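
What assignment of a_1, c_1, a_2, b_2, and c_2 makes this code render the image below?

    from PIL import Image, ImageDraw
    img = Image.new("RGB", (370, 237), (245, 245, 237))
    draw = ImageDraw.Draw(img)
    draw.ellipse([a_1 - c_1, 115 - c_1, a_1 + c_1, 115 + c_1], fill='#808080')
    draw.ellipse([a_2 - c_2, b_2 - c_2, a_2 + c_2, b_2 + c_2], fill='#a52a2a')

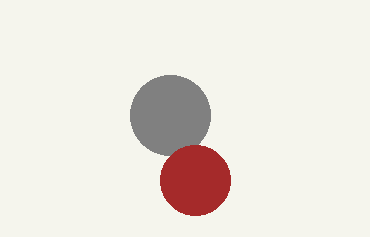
a_1 = 170, c_1 = 40, a_2 = 195, b_2 = 180, c_2 = 35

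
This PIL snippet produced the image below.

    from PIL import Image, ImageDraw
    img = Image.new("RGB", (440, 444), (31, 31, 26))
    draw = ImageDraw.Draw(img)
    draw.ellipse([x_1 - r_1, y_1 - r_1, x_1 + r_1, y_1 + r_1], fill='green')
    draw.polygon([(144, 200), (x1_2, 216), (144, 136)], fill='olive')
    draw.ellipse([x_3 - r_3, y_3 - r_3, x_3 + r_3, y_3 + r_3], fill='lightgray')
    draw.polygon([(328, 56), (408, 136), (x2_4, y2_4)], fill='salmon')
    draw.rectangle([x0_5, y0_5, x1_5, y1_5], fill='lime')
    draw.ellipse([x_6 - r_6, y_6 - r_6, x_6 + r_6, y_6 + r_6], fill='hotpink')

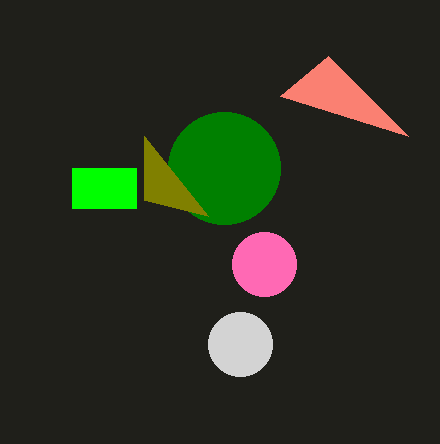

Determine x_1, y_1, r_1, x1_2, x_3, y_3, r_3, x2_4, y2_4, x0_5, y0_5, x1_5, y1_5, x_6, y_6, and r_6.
x_1 = 224
y_1 = 168
r_1 = 56
x1_2 = 208
x_3 = 240
y_3 = 344
r_3 = 32
x2_4 = 280
y2_4 = 96
x0_5 = 72
y0_5 = 168
x1_5 = 136
y1_5 = 208
x_6 = 264
y_6 = 264
r_6 = 32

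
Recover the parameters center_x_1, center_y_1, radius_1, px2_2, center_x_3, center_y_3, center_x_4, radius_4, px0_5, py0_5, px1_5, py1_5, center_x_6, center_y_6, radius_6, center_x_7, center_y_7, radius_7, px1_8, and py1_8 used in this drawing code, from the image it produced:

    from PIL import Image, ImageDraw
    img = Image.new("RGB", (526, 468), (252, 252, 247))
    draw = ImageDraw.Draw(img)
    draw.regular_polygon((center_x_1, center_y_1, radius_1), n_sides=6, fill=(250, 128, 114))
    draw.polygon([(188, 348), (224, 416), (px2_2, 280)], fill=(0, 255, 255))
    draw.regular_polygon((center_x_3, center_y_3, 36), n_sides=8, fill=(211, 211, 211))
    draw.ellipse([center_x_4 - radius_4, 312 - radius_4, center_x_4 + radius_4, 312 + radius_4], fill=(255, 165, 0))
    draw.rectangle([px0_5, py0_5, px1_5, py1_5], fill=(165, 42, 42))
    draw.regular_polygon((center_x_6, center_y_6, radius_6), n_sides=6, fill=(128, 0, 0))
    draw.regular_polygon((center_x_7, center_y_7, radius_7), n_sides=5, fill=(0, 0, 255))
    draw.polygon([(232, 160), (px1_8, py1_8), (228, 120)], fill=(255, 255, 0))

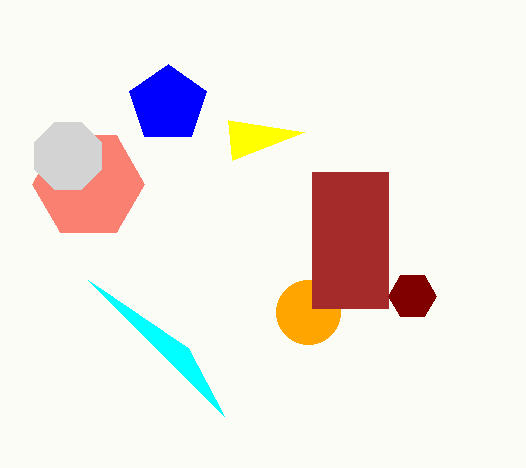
center_x_1 = 88
center_y_1 = 184
radius_1 = 56
px2_2 = 88
center_x_3 = 68
center_y_3 = 156
center_x_4 = 308
radius_4 = 32
px0_5 = 312
py0_5 = 172
px1_5 = 388
py1_5 = 308
center_x_6 = 412
center_y_6 = 296
radius_6 = 24
center_x_7 = 168
center_y_7 = 104
radius_7 = 40
px1_8 = 304
py1_8 = 132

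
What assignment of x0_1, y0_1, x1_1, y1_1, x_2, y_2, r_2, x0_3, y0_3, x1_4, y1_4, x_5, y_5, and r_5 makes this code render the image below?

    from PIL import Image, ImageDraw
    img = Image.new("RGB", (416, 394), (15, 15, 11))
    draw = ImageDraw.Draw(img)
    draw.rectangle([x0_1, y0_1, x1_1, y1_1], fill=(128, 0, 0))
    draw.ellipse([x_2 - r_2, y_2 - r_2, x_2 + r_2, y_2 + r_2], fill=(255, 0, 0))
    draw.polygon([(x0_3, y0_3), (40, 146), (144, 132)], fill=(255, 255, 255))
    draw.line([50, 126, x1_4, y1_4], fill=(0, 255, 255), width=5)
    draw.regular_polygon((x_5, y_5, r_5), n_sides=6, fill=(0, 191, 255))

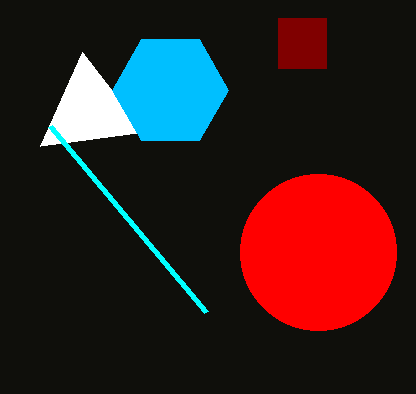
x0_1 = 278
y0_1 = 18
x1_1 = 326
y1_1 = 68
x_2 = 318
y_2 = 252
r_2 = 78
x0_3 = 82
y0_3 = 52
x1_4 = 206
y1_4 = 312
x_5 = 170
y_5 = 90
r_5 = 58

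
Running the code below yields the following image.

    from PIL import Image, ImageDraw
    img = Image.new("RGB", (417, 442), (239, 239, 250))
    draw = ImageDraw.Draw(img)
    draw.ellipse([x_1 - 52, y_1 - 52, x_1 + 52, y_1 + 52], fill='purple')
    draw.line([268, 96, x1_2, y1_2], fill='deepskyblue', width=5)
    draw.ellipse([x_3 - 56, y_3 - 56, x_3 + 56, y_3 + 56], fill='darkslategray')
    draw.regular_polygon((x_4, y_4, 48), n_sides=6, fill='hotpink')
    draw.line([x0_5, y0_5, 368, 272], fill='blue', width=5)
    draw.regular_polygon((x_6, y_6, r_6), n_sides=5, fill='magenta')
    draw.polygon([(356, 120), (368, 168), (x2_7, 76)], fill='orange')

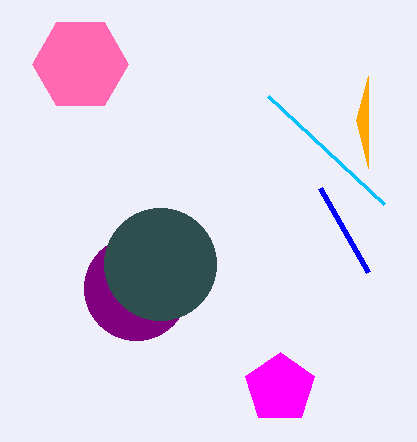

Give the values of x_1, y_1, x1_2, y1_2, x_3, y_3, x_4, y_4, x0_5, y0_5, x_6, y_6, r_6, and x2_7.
x_1 = 136
y_1 = 288
x1_2 = 384
y1_2 = 204
x_3 = 160
y_3 = 264
x_4 = 80
y_4 = 64
x0_5 = 320
y0_5 = 188
x_6 = 280
y_6 = 388
r_6 = 36
x2_7 = 368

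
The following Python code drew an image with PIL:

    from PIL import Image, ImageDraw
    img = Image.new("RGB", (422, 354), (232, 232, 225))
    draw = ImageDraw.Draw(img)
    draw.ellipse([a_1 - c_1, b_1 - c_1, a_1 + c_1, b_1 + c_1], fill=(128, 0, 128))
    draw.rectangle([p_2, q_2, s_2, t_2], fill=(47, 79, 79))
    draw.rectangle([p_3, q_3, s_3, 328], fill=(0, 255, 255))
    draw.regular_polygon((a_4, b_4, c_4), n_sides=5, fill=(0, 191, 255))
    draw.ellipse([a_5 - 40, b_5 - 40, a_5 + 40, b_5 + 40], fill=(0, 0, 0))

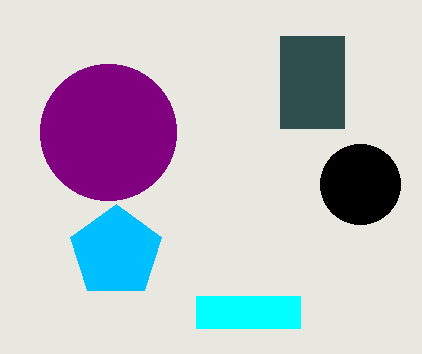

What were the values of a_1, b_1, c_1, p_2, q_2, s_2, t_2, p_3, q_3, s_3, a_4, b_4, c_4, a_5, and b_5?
a_1 = 108, b_1 = 132, c_1 = 68, p_2 = 280, q_2 = 36, s_2 = 344, t_2 = 128, p_3 = 196, q_3 = 296, s_3 = 300, a_4 = 116, b_4 = 252, c_4 = 48, a_5 = 360, b_5 = 184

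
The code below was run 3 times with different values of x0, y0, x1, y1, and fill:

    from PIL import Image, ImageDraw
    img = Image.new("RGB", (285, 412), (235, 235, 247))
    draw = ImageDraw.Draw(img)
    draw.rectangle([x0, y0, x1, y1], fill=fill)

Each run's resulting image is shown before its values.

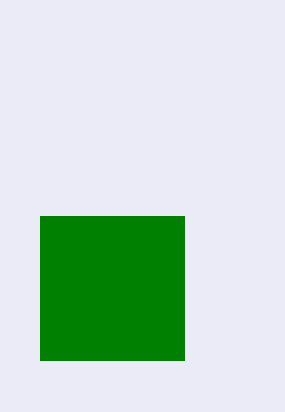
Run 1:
x0 = 40
y0 = 216
x1 = 184
y1 = 360
fill = 'green'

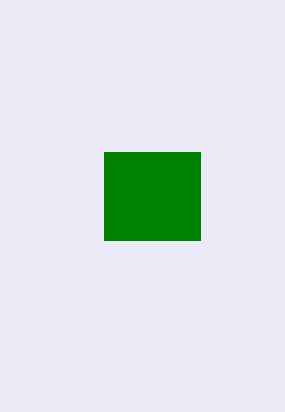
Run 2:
x0 = 104; y0 = 152; x1 = 200; y1 = 240; fill = 'green'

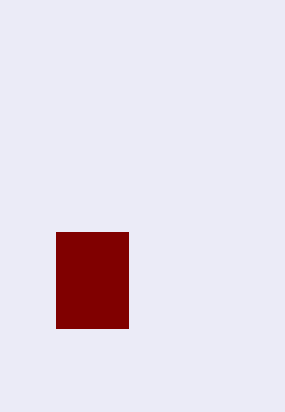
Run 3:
x0 = 56; y0 = 232; x1 = 128; y1 = 328; fill = 'maroon'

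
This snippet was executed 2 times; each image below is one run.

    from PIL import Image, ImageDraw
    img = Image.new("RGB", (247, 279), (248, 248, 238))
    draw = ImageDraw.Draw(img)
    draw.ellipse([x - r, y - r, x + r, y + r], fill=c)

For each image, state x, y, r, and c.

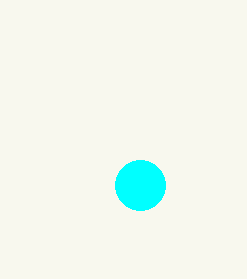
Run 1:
x = 140
y = 185
r = 25
c = 'cyan'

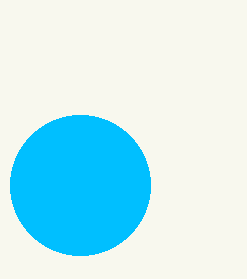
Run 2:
x = 80
y = 185
r = 70
c = 'deepskyblue'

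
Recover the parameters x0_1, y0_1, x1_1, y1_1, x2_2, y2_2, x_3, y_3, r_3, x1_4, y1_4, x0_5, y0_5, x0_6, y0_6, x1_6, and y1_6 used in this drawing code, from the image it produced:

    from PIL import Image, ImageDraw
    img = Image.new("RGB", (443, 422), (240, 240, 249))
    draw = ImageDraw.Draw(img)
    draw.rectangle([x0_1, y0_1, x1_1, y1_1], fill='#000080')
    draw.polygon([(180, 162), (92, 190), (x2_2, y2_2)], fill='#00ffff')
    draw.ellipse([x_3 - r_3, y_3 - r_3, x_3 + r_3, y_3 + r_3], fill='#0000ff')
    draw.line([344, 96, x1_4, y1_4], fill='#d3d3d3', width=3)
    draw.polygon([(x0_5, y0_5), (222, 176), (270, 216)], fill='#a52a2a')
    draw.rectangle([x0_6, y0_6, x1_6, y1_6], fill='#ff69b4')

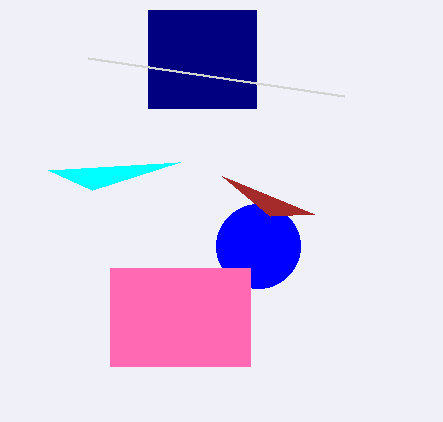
x0_1 = 148
y0_1 = 10
x1_1 = 256
y1_1 = 108
x2_2 = 48
y2_2 = 170
x_3 = 258
y_3 = 246
r_3 = 42
x1_4 = 88
y1_4 = 58
x0_5 = 314
y0_5 = 214
x0_6 = 110
y0_6 = 268
x1_6 = 250
y1_6 = 366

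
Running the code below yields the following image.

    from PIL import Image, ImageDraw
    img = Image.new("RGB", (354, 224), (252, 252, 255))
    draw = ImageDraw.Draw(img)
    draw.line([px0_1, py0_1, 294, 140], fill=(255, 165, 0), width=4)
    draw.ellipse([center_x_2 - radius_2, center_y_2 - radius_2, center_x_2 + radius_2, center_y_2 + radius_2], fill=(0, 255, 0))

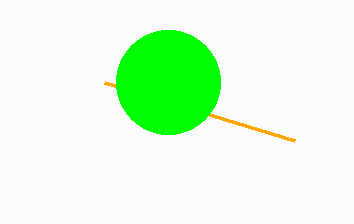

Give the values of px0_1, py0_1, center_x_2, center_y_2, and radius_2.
px0_1 = 104; py0_1 = 82; center_x_2 = 168; center_y_2 = 82; radius_2 = 52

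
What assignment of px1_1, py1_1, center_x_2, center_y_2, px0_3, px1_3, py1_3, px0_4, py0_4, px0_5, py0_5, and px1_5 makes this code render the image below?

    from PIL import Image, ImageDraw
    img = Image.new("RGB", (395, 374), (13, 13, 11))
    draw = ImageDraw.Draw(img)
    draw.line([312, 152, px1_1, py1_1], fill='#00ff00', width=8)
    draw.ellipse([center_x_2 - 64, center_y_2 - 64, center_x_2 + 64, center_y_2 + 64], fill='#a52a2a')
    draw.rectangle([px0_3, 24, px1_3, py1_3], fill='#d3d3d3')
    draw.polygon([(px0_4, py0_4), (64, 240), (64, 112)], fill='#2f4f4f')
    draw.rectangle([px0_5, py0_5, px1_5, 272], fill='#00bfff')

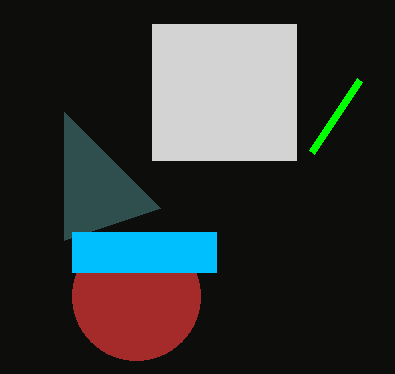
px1_1 = 360; py1_1 = 80; center_x_2 = 136; center_y_2 = 296; px0_3 = 152; px1_3 = 296; py1_3 = 160; px0_4 = 160; py0_4 = 208; px0_5 = 72; py0_5 = 232; px1_5 = 216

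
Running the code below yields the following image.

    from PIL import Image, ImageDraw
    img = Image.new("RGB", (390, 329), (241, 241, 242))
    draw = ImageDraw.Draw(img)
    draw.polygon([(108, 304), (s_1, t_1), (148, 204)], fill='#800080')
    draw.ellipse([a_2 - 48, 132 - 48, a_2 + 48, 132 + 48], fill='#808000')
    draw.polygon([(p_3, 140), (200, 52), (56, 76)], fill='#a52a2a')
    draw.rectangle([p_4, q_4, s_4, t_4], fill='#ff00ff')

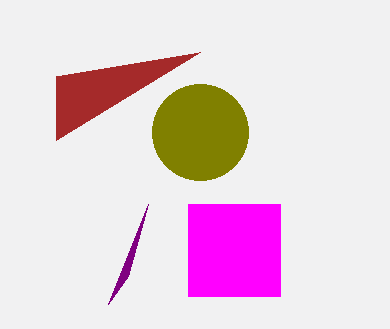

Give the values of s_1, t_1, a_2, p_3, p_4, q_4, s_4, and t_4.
s_1 = 128, t_1 = 276, a_2 = 200, p_3 = 56, p_4 = 188, q_4 = 204, s_4 = 280, t_4 = 296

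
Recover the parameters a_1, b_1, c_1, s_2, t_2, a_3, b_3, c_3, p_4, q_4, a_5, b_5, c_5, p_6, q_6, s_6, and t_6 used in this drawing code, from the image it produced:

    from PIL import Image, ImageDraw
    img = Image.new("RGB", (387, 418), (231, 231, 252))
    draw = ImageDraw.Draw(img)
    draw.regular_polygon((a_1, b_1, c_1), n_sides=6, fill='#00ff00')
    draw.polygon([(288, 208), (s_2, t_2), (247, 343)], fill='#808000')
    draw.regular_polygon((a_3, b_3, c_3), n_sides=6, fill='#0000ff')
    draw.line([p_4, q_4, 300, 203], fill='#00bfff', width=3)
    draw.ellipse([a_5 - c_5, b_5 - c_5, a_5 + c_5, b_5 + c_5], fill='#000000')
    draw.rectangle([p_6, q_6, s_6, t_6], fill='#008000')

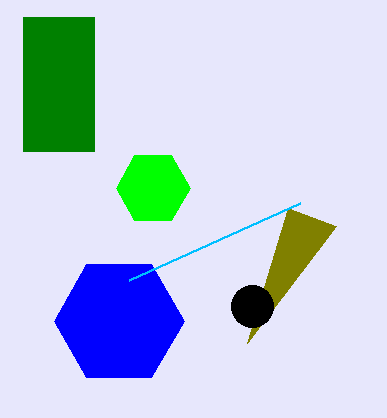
a_1 = 153; b_1 = 188; c_1 = 37; s_2 = 336; t_2 = 226; a_3 = 119; b_3 = 321; c_3 = 65; p_4 = 129; q_4 = 280; a_5 = 252; b_5 = 306; c_5 = 21; p_6 = 23; q_6 = 17; s_6 = 94; t_6 = 151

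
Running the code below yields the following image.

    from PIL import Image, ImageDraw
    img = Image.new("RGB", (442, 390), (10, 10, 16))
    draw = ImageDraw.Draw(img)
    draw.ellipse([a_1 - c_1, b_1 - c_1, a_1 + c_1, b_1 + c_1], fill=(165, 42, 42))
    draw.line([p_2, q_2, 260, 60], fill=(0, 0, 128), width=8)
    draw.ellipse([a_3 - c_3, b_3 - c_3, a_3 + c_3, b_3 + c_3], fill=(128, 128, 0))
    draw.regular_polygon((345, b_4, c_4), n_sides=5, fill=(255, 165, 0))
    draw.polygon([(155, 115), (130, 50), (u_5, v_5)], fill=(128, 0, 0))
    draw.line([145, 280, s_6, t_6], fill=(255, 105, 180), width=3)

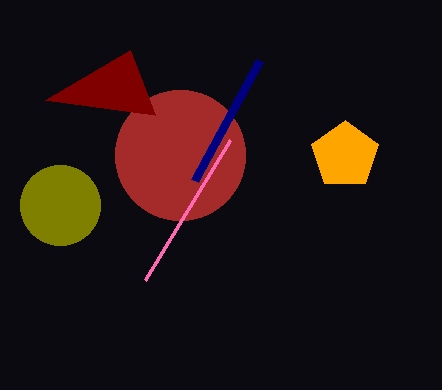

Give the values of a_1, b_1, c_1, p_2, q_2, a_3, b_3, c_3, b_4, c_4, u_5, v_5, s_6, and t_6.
a_1 = 180
b_1 = 155
c_1 = 65
p_2 = 195
q_2 = 180
a_3 = 60
b_3 = 205
c_3 = 40
b_4 = 155
c_4 = 35
u_5 = 45
v_5 = 100
s_6 = 230
t_6 = 140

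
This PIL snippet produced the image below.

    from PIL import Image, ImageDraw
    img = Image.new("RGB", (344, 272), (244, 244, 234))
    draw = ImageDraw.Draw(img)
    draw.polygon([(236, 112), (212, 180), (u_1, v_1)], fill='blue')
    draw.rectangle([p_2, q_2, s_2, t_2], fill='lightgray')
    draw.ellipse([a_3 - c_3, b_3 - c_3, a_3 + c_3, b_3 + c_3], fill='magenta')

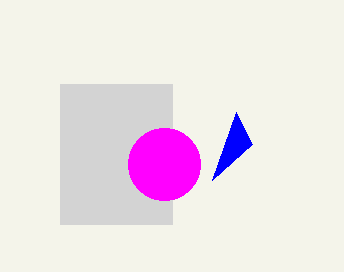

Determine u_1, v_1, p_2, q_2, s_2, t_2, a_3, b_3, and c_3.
u_1 = 252; v_1 = 144; p_2 = 60; q_2 = 84; s_2 = 172; t_2 = 224; a_3 = 164; b_3 = 164; c_3 = 36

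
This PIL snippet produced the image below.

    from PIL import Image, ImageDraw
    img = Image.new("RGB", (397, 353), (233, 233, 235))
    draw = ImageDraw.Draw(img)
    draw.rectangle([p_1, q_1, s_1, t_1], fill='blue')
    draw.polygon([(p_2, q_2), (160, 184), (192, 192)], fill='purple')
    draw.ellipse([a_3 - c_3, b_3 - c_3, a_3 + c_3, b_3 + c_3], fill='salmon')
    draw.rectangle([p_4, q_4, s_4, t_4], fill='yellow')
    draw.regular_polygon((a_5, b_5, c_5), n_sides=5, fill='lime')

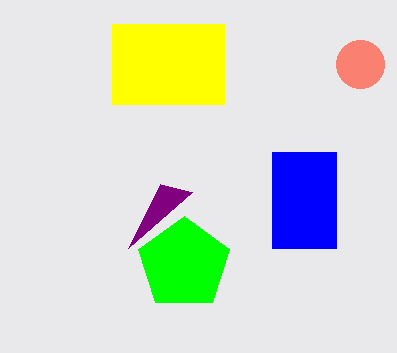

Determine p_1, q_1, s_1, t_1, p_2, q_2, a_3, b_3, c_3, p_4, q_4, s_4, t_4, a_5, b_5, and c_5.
p_1 = 272
q_1 = 152
s_1 = 336
t_1 = 248
p_2 = 128
q_2 = 248
a_3 = 360
b_3 = 64
c_3 = 24
p_4 = 112
q_4 = 24
s_4 = 224
t_4 = 104
a_5 = 184
b_5 = 264
c_5 = 48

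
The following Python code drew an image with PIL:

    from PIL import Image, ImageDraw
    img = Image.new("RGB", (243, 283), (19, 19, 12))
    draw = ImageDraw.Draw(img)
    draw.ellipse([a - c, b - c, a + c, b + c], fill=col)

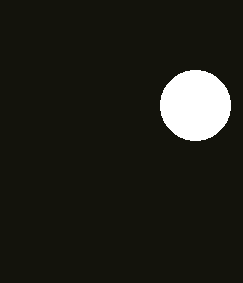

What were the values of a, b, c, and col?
a = 195
b = 105
c = 35
col = 'white'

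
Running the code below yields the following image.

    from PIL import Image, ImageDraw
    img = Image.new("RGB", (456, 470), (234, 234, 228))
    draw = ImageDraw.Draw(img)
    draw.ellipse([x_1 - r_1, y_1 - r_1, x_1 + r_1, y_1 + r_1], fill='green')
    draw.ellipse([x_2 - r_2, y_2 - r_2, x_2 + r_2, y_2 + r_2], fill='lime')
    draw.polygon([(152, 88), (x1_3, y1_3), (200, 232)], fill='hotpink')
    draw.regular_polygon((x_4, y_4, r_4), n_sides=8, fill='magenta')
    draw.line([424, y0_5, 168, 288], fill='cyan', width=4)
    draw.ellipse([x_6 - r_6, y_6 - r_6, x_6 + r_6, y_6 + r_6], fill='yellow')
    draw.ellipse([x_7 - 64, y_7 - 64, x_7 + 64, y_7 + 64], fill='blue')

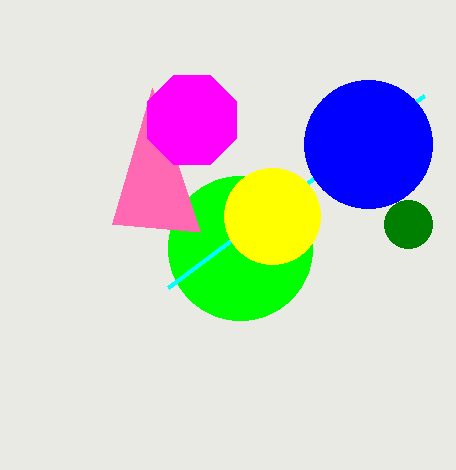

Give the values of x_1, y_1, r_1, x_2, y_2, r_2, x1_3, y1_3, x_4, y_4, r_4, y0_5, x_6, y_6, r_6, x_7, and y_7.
x_1 = 408; y_1 = 224; r_1 = 24; x_2 = 240; y_2 = 248; r_2 = 72; x1_3 = 112; y1_3 = 224; x_4 = 192; y_4 = 120; r_4 = 48; y0_5 = 96; x_6 = 272; y_6 = 216; r_6 = 48; x_7 = 368; y_7 = 144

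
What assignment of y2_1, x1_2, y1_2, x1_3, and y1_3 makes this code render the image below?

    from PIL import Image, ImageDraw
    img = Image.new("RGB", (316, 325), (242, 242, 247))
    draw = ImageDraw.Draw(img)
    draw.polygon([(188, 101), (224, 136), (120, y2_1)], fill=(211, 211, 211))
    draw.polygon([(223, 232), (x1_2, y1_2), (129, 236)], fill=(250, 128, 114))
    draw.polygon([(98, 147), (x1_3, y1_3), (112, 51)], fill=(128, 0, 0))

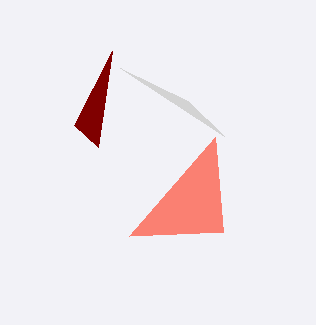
y2_1 = 68; x1_2 = 215; y1_2 = 137; x1_3 = 74; y1_3 = 125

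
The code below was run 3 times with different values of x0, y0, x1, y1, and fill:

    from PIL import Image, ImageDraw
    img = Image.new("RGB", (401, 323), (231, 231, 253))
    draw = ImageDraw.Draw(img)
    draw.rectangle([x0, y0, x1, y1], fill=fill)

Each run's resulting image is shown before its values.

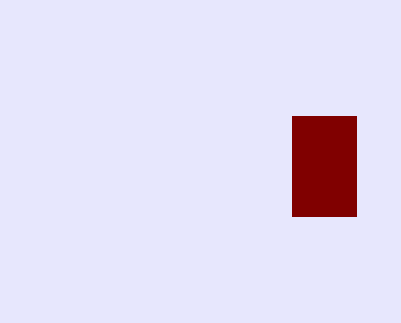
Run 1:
x0 = 292, y0 = 116, x1 = 356, y1 = 216, fill = 'maroon'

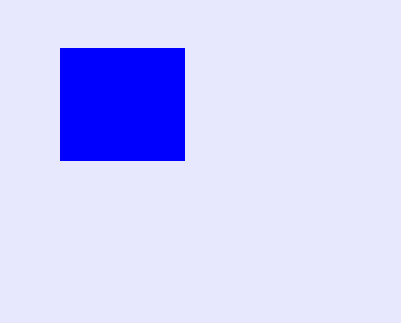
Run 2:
x0 = 60; y0 = 48; x1 = 184; y1 = 160; fill = 'blue'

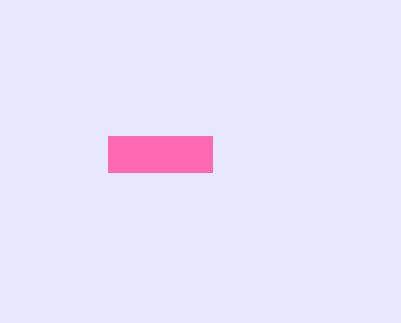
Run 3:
x0 = 108, y0 = 136, x1 = 212, y1 = 172, fill = 'hotpink'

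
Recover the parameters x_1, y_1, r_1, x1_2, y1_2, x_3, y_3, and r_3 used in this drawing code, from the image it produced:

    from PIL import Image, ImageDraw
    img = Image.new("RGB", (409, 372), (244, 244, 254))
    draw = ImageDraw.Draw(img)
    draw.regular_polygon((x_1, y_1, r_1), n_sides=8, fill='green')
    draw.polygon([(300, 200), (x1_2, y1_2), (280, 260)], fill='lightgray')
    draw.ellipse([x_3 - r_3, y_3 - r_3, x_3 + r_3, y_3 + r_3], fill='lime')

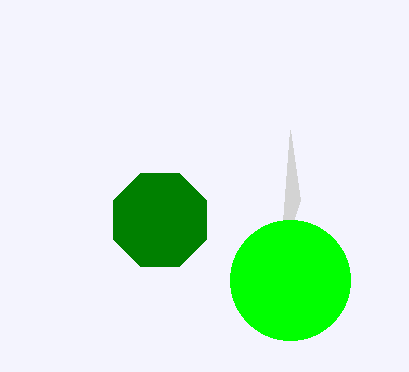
x_1 = 160, y_1 = 220, r_1 = 50, x1_2 = 290, y1_2 = 130, x_3 = 290, y_3 = 280, r_3 = 60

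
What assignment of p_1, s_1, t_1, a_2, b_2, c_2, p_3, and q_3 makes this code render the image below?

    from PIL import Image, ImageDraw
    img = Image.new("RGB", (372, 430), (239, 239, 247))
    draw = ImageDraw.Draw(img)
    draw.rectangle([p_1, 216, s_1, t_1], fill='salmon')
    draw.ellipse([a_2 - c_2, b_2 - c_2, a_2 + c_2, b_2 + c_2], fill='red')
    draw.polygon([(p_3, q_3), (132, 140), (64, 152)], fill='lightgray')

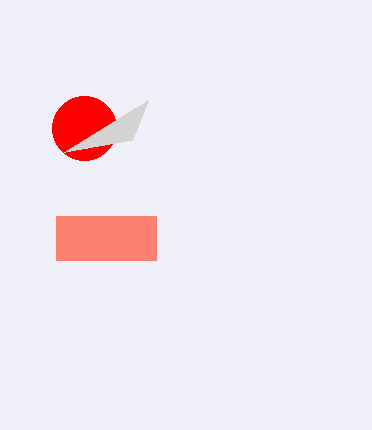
p_1 = 56
s_1 = 156
t_1 = 260
a_2 = 84
b_2 = 128
c_2 = 32
p_3 = 148
q_3 = 100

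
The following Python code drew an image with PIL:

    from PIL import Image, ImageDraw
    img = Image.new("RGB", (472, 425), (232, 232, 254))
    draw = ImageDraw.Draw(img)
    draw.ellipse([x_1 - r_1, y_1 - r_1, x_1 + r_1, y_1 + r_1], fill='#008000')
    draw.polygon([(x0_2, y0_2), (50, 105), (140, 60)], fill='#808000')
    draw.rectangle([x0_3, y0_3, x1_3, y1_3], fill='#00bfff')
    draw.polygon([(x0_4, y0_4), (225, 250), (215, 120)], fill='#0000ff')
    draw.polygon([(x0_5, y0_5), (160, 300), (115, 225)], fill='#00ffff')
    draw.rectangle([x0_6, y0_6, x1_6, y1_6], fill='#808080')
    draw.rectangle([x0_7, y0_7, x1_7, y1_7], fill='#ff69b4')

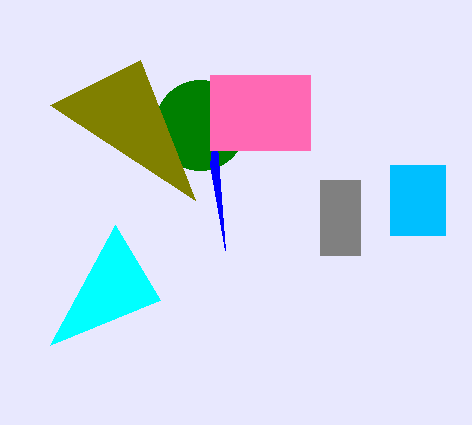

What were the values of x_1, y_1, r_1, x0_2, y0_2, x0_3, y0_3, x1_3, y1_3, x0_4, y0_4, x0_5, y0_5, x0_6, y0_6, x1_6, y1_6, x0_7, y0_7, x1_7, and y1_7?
x_1 = 200, y_1 = 125, r_1 = 45, x0_2 = 195, y0_2 = 200, x0_3 = 390, y0_3 = 165, x1_3 = 445, y1_3 = 235, x0_4 = 210, y0_4 = 165, x0_5 = 50, y0_5 = 345, x0_6 = 320, y0_6 = 180, x1_6 = 360, y1_6 = 255, x0_7 = 210, y0_7 = 75, x1_7 = 310, y1_7 = 150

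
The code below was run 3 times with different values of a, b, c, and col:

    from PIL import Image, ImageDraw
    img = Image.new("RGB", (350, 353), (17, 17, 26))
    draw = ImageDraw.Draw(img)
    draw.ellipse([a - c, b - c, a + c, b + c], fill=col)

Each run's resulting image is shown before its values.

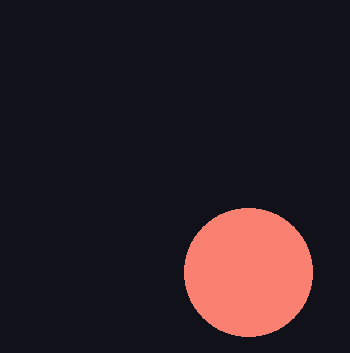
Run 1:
a = 248
b = 272
c = 64
col = 'salmon'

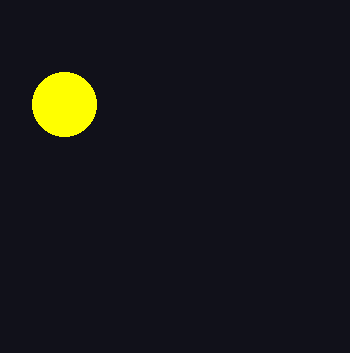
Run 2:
a = 64, b = 104, c = 32, col = 'yellow'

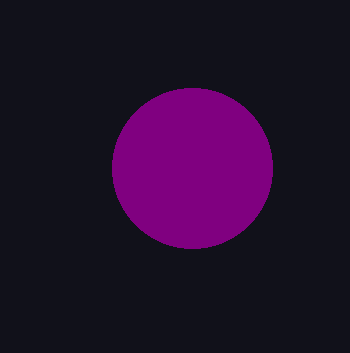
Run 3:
a = 192; b = 168; c = 80; col = 'purple'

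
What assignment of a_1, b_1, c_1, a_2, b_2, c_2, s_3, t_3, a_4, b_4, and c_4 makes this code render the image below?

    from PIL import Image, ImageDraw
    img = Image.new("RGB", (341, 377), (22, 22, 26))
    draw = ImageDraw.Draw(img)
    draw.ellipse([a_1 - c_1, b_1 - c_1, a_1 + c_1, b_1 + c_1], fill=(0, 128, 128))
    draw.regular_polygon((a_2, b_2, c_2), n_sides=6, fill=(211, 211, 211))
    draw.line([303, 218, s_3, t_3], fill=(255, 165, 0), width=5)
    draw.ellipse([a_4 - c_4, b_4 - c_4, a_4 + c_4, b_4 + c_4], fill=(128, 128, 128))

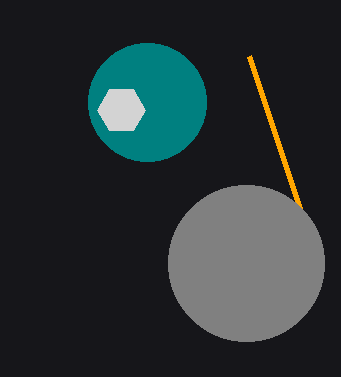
a_1 = 147; b_1 = 102; c_1 = 59; a_2 = 121; b_2 = 110; c_2 = 24; s_3 = 249; t_3 = 56; a_4 = 246; b_4 = 263; c_4 = 78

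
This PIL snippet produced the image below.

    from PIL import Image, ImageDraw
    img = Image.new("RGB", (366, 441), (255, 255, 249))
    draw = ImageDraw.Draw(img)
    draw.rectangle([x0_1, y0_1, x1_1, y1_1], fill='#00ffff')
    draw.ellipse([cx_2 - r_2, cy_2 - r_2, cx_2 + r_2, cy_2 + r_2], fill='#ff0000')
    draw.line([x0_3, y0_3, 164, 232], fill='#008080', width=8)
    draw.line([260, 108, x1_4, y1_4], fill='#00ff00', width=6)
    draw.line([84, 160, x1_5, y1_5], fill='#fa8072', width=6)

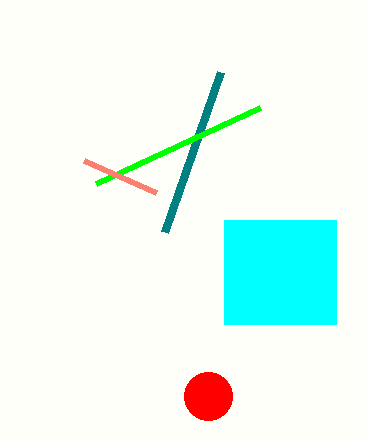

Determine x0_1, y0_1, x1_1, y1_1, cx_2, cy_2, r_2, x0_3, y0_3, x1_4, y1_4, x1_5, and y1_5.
x0_1 = 224
y0_1 = 220
x1_1 = 336
y1_1 = 324
cx_2 = 208
cy_2 = 396
r_2 = 24
x0_3 = 220
y0_3 = 72
x1_4 = 96
y1_4 = 184
x1_5 = 156
y1_5 = 192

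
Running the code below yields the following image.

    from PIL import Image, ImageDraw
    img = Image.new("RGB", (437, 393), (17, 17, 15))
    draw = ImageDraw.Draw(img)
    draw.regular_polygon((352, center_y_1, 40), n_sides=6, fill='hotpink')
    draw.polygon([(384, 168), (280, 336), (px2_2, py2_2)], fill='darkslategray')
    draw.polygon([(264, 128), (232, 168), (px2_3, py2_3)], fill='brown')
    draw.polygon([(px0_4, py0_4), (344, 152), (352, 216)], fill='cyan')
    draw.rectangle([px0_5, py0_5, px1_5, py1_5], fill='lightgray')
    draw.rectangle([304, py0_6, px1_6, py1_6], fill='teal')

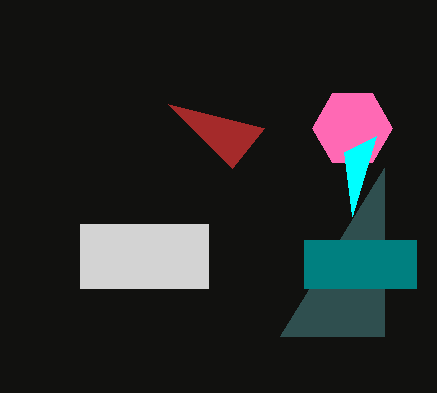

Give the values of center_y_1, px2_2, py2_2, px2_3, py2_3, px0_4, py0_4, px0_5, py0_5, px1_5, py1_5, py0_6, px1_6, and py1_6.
center_y_1 = 128; px2_2 = 384; py2_2 = 336; px2_3 = 168; py2_3 = 104; px0_4 = 376; py0_4 = 136; px0_5 = 80; py0_5 = 224; px1_5 = 208; py1_5 = 288; py0_6 = 240; px1_6 = 416; py1_6 = 288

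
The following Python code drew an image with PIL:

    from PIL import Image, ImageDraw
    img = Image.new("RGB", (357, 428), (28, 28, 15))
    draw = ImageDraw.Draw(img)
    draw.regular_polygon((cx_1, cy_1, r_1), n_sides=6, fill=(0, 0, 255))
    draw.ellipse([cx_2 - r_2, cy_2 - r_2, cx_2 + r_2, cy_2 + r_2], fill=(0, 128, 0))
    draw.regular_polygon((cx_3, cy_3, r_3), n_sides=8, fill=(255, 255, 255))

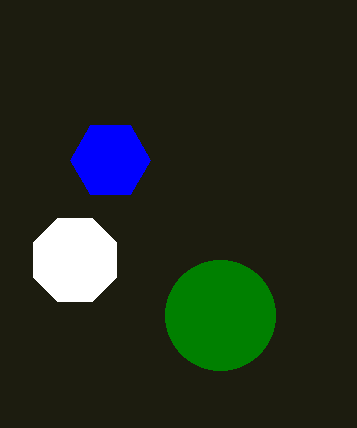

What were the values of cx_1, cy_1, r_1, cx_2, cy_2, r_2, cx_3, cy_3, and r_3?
cx_1 = 110, cy_1 = 160, r_1 = 40, cx_2 = 220, cy_2 = 315, r_2 = 55, cx_3 = 75, cy_3 = 260, r_3 = 45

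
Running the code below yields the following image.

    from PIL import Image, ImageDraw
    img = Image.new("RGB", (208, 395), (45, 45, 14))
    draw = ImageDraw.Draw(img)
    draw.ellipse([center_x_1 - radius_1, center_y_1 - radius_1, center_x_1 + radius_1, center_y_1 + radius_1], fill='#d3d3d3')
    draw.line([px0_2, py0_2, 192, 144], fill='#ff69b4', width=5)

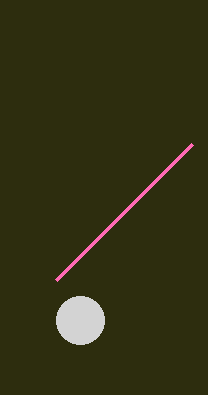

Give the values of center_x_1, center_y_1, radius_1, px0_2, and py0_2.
center_x_1 = 80; center_y_1 = 320; radius_1 = 24; px0_2 = 56; py0_2 = 280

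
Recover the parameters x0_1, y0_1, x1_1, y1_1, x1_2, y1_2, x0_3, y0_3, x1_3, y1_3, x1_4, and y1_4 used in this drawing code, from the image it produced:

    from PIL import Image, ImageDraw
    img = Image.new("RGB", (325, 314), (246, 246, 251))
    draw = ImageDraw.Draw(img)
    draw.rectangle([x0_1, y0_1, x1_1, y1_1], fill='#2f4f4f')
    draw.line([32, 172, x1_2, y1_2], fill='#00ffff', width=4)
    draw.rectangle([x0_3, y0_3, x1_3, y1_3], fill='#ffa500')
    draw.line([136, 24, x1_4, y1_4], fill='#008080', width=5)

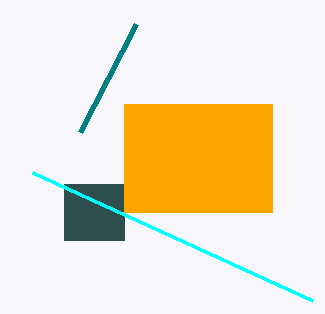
x0_1 = 64
y0_1 = 184
x1_1 = 124
y1_1 = 240
x1_2 = 312
y1_2 = 300
x0_3 = 124
y0_3 = 104
x1_3 = 272
y1_3 = 212
x1_4 = 80
y1_4 = 132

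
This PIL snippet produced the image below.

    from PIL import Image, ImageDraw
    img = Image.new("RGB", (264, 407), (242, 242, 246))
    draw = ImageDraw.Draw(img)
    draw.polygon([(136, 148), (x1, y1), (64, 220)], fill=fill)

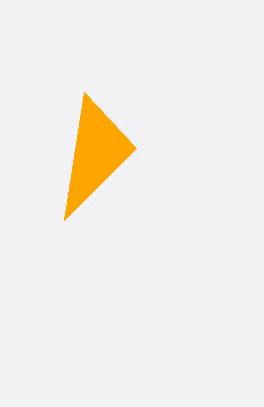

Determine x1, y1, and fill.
x1 = 84
y1 = 92
fill = 'orange'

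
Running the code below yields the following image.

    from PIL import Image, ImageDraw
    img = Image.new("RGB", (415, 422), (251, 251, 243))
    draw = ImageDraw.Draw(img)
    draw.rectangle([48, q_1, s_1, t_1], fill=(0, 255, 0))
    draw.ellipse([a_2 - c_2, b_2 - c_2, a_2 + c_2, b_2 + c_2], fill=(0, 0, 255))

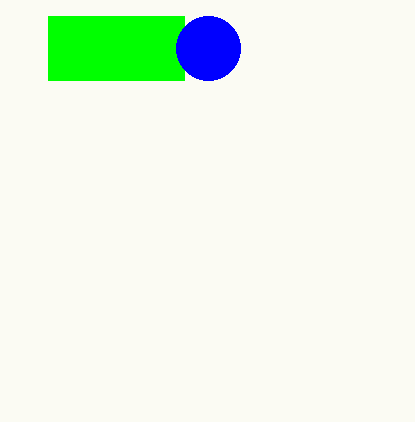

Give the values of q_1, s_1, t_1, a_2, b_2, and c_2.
q_1 = 16; s_1 = 184; t_1 = 80; a_2 = 208; b_2 = 48; c_2 = 32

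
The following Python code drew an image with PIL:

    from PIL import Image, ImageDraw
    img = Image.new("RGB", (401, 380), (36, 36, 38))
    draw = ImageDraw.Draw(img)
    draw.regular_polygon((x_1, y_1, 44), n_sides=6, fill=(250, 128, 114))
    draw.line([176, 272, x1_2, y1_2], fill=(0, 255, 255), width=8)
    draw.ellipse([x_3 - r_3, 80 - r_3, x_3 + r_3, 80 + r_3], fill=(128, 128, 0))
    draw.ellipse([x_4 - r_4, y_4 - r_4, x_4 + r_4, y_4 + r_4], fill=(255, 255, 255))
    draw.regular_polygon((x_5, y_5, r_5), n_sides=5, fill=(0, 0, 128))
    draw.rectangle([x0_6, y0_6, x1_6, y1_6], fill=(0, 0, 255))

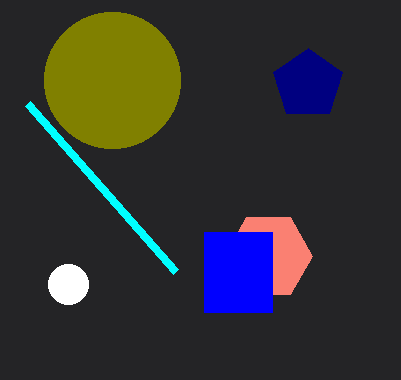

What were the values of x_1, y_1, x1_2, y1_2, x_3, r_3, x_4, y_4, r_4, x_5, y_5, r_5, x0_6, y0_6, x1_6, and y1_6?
x_1 = 268, y_1 = 256, x1_2 = 28, y1_2 = 104, x_3 = 112, r_3 = 68, x_4 = 68, y_4 = 284, r_4 = 20, x_5 = 308, y_5 = 84, r_5 = 36, x0_6 = 204, y0_6 = 232, x1_6 = 272, y1_6 = 312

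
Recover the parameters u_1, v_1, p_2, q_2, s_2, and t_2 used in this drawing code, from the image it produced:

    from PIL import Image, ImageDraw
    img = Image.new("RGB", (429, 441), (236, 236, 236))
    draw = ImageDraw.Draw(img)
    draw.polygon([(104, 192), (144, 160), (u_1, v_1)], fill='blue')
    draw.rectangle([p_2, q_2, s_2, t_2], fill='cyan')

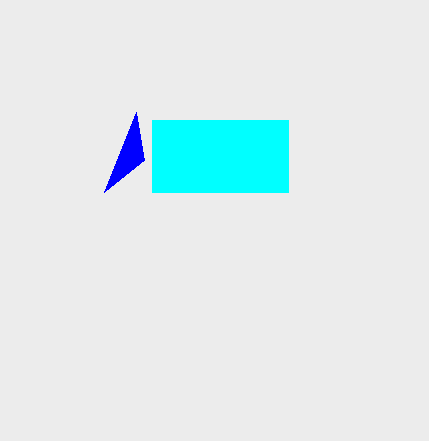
u_1 = 136; v_1 = 112; p_2 = 152; q_2 = 120; s_2 = 288; t_2 = 192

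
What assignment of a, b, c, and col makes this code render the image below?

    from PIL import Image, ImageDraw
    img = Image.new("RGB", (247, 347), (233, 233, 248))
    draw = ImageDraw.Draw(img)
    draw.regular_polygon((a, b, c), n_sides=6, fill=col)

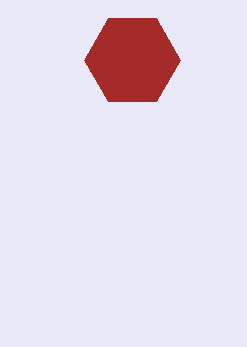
a = 132, b = 60, c = 48, col = 'brown'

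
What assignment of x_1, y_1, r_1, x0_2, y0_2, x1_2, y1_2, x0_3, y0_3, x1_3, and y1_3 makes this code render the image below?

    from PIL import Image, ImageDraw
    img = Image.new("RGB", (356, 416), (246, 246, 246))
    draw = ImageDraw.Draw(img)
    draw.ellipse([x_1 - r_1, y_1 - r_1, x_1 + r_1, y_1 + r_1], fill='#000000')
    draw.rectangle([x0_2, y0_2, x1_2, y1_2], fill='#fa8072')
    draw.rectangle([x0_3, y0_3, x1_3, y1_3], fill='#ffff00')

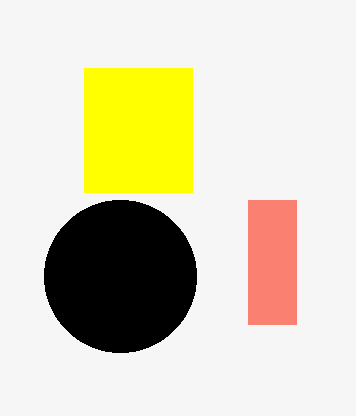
x_1 = 120, y_1 = 276, r_1 = 76, x0_2 = 248, y0_2 = 200, x1_2 = 296, y1_2 = 324, x0_3 = 84, y0_3 = 68, x1_3 = 192, y1_3 = 192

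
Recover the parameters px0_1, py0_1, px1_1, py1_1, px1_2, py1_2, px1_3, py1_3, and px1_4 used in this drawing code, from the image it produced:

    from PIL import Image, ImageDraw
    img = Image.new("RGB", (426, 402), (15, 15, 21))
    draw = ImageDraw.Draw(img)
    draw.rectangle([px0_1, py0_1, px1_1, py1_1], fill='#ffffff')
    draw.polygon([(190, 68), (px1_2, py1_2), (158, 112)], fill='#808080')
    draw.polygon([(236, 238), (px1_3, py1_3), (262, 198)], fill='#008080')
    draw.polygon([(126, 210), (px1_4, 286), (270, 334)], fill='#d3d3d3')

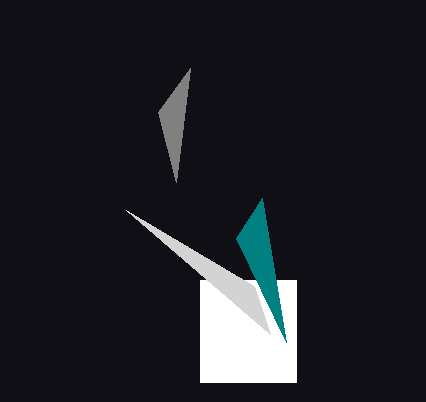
px0_1 = 200
py0_1 = 280
px1_1 = 296
py1_1 = 382
px1_2 = 176
py1_2 = 182
px1_3 = 286
py1_3 = 342
px1_4 = 254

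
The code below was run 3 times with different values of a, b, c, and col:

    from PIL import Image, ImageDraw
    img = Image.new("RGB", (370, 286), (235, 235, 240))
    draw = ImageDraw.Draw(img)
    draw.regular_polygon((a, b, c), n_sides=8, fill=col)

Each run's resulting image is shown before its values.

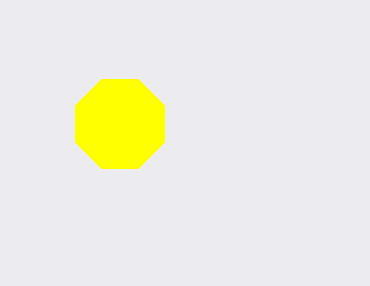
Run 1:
a = 120; b = 124; c = 48; col = 'yellow'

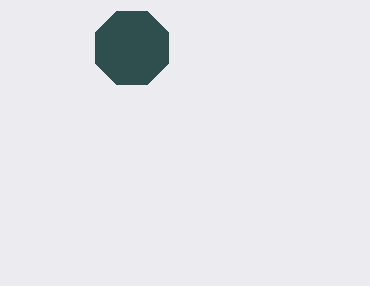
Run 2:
a = 132
b = 48
c = 40
col = 'darkslategray'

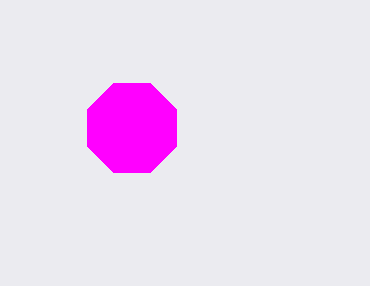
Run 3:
a = 132; b = 128; c = 48; col = 'magenta'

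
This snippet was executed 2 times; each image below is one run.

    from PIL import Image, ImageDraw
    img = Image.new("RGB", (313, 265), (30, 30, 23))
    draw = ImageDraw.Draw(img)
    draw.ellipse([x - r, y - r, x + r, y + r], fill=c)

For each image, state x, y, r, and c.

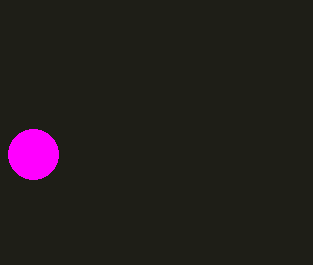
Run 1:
x = 33
y = 154
r = 25
c = 'magenta'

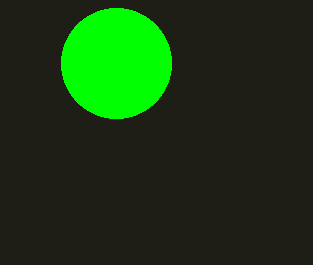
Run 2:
x = 116
y = 63
r = 55
c = 'lime'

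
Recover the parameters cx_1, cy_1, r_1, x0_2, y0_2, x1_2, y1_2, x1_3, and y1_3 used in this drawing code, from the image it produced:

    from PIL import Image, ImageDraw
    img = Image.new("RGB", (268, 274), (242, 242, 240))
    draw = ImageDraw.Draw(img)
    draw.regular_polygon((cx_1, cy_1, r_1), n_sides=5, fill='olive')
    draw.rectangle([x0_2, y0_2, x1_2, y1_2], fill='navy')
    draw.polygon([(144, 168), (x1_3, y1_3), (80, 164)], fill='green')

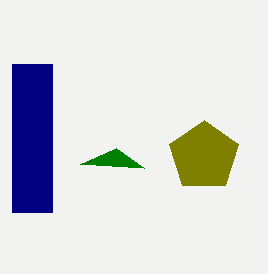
cx_1 = 204; cy_1 = 156; r_1 = 36; x0_2 = 12; y0_2 = 64; x1_2 = 52; y1_2 = 212; x1_3 = 116; y1_3 = 148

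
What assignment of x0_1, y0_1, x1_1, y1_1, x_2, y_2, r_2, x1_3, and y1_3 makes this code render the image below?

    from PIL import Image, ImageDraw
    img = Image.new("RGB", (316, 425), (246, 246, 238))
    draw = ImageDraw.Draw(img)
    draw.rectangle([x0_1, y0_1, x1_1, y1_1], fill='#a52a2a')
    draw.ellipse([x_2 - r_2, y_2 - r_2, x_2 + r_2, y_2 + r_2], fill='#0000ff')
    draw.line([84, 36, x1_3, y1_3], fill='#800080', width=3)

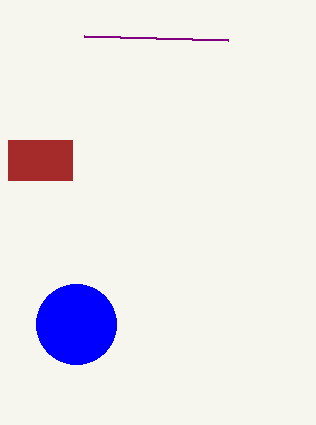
x0_1 = 8
y0_1 = 140
x1_1 = 72
y1_1 = 180
x_2 = 76
y_2 = 324
r_2 = 40
x1_3 = 228
y1_3 = 40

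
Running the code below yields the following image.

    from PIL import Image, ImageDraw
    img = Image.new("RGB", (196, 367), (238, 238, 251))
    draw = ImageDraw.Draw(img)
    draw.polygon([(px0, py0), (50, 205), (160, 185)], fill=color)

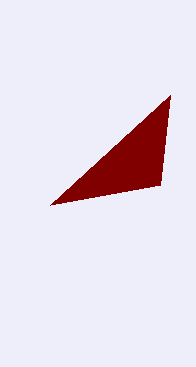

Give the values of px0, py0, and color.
px0 = 170
py0 = 95
color = 'maroon'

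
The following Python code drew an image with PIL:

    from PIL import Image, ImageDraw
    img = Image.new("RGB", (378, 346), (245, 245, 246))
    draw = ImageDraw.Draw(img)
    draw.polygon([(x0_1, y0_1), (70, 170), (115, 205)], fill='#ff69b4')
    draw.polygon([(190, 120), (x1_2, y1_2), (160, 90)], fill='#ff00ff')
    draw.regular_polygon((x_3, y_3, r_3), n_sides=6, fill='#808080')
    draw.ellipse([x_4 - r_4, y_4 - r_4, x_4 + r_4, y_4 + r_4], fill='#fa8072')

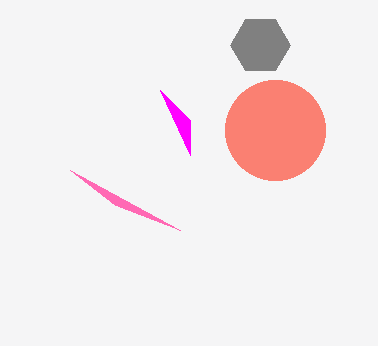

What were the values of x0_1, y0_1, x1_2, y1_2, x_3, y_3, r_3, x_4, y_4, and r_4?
x0_1 = 180
y0_1 = 230
x1_2 = 190
y1_2 = 155
x_3 = 260
y_3 = 45
r_3 = 30
x_4 = 275
y_4 = 130
r_4 = 50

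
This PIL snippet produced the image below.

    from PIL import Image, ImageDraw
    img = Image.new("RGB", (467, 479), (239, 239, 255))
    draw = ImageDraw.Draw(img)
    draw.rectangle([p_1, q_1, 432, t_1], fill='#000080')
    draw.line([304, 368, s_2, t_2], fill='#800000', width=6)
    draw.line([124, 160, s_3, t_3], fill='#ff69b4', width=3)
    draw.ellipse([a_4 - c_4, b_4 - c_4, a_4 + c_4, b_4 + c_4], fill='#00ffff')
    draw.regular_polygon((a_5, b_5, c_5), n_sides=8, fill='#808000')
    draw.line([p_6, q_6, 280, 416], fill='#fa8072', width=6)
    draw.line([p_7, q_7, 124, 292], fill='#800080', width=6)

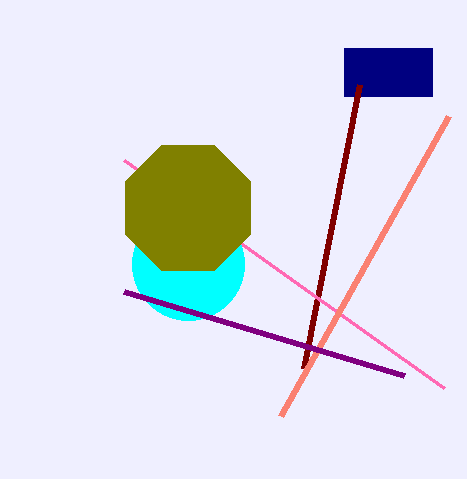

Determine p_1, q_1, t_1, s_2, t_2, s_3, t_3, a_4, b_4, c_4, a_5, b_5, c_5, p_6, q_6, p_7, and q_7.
p_1 = 344, q_1 = 48, t_1 = 96, s_2 = 360, t_2 = 84, s_3 = 444, t_3 = 388, a_4 = 188, b_4 = 264, c_4 = 56, a_5 = 188, b_5 = 208, c_5 = 68, p_6 = 448, q_6 = 116, p_7 = 404, q_7 = 376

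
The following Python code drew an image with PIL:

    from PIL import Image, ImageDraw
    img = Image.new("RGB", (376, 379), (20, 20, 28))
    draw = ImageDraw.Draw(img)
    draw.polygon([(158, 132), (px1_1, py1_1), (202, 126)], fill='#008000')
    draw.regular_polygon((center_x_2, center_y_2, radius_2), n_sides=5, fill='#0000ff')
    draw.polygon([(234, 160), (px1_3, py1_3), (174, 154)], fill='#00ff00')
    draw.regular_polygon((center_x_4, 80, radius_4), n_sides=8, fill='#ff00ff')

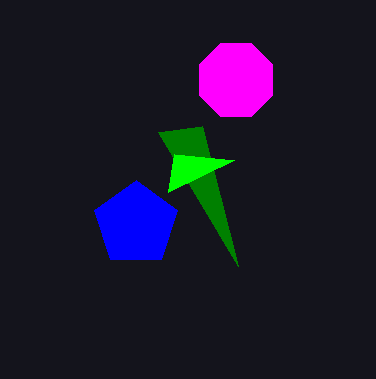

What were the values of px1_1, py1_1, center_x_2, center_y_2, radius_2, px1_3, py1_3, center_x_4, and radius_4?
px1_1 = 238, py1_1 = 266, center_x_2 = 136, center_y_2 = 224, radius_2 = 44, px1_3 = 168, py1_3 = 192, center_x_4 = 236, radius_4 = 40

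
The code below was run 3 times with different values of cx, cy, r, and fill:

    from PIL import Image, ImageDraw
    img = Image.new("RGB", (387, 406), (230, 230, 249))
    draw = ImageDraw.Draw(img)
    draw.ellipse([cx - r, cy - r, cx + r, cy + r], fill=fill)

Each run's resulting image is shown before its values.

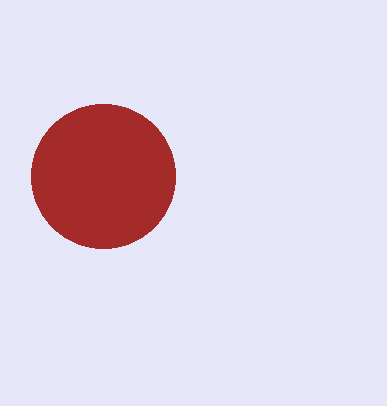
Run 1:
cx = 103, cy = 176, r = 72, fill = 'brown'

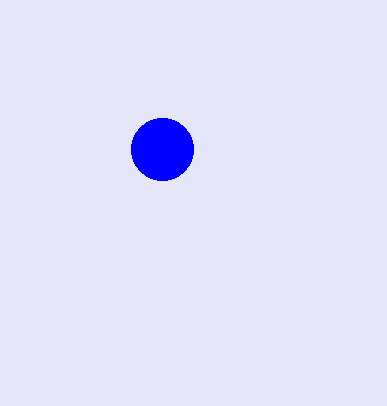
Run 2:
cx = 162
cy = 149
r = 31
fill = 'blue'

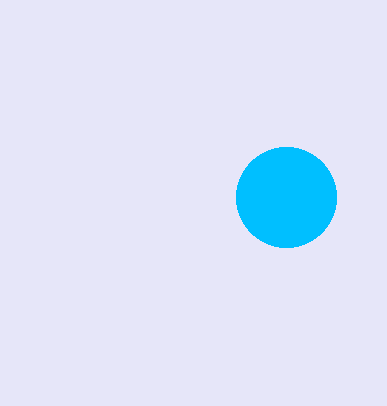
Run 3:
cx = 286; cy = 197; r = 50; fill = 'deepskyblue'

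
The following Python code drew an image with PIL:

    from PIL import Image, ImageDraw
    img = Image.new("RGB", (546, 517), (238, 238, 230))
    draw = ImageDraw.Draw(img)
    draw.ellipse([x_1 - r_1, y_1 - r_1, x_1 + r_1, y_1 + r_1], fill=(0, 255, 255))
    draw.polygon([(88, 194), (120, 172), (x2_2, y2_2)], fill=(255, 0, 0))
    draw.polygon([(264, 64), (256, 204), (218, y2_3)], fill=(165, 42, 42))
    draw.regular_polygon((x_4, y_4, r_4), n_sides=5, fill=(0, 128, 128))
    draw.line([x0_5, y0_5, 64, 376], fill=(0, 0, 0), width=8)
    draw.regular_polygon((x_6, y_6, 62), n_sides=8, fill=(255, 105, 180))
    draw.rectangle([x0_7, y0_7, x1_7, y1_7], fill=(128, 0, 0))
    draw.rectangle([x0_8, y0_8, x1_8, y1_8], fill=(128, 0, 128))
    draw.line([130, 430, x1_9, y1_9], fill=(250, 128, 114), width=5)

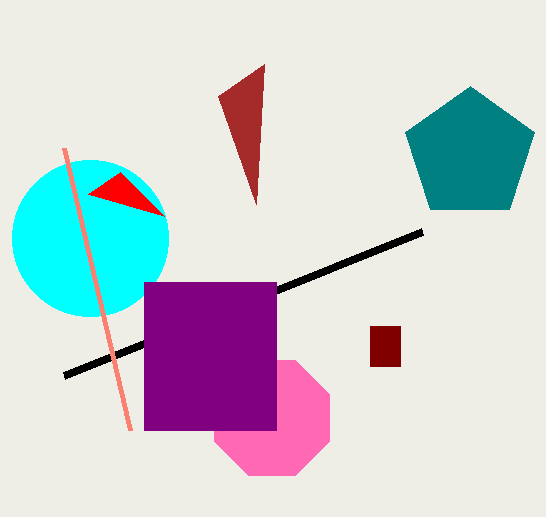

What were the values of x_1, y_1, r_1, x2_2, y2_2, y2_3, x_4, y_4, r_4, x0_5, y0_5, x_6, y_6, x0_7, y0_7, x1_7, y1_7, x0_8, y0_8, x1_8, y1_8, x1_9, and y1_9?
x_1 = 90, y_1 = 238, r_1 = 78, x2_2 = 164, y2_2 = 216, y2_3 = 96, x_4 = 470, y_4 = 154, r_4 = 68, x0_5 = 422, y0_5 = 232, x_6 = 272, y_6 = 418, x0_7 = 370, y0_7 = 326, x1_7 = 400, y1_7 = 366, x0_8 = 144, y0_8 = 282, x1_8 = 276, y1_8 = 430, x1_9 = 64, y1_9 = 148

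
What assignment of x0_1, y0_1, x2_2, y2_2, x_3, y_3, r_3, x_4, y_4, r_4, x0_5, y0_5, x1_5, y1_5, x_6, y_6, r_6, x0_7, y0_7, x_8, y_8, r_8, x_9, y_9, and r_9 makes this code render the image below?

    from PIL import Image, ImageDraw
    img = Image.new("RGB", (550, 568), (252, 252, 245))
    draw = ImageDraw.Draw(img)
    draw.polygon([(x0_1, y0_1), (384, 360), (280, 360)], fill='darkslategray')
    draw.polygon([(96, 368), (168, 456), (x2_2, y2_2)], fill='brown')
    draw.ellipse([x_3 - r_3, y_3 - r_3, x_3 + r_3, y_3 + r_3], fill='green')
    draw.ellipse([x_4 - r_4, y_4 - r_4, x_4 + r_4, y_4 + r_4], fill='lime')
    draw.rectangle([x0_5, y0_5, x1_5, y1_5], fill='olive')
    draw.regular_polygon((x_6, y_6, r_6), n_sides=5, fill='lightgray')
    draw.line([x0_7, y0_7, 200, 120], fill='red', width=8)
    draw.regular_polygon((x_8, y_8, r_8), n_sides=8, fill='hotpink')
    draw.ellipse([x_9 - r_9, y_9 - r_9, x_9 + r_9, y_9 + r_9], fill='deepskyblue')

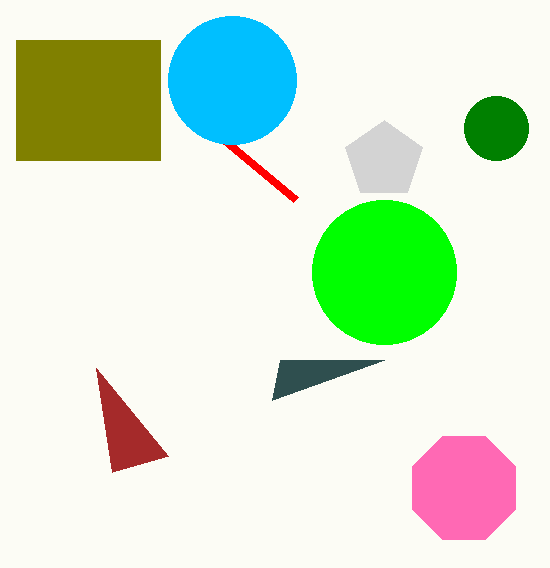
x0_1 = 272
y0_1 = 400
x2_2 = 112
y2_2 = 472
x_3 = 496
y_3 = 128
r_3 = 32
x_4 = 384
y_4 = 272
r_4 = 72
x0_5 = 16
y0_5 = 40
x1_5 = 160
y1_5 = 160
x_6 = 384
y_6 = 160
r_6 = 40
x0_7 = 296
y0_7 = 200
x_8 = 464
y_8 = 488
r_8 = 56
x_9 = 232
y_9 = 80
r_9 = 64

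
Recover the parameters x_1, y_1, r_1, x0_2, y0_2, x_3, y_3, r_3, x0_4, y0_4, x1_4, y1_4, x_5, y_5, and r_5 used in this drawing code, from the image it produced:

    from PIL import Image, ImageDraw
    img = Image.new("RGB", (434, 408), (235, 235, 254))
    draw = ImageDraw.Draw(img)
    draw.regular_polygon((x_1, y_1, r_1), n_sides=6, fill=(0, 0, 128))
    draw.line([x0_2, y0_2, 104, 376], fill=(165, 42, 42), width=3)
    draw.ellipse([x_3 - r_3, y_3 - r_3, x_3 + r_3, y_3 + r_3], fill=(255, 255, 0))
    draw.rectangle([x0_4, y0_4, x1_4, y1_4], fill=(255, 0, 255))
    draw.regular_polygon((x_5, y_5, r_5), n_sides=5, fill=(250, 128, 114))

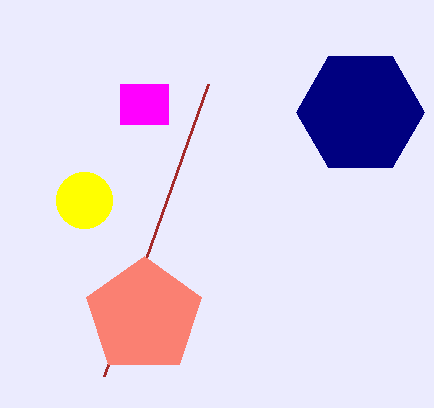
x_1 = 360; y_1 = 112; r_1 = 64; x0_2 = 208; y0_2 = 84; x_3 = 84; y_3 = 200; r_3 = 28; x0_4 = 120; y0_4 = 84; x1_4 = 168; y1_4 = 124; x_5 = 144; y_5 = 316; r_5 = 60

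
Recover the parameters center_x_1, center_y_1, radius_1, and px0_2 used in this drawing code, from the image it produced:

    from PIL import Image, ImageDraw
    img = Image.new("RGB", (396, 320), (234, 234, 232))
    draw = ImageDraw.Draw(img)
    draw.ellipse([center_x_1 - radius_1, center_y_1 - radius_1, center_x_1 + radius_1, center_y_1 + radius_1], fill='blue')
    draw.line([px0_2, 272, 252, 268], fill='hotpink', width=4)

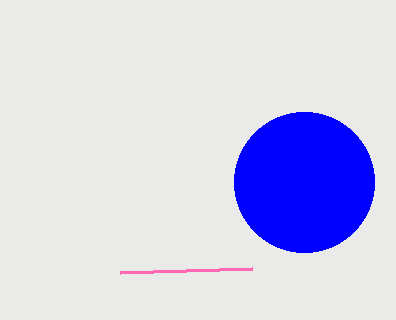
center_x_1 = 304, center_y_1 = 182, radius_1 = 70, px0_2 = 120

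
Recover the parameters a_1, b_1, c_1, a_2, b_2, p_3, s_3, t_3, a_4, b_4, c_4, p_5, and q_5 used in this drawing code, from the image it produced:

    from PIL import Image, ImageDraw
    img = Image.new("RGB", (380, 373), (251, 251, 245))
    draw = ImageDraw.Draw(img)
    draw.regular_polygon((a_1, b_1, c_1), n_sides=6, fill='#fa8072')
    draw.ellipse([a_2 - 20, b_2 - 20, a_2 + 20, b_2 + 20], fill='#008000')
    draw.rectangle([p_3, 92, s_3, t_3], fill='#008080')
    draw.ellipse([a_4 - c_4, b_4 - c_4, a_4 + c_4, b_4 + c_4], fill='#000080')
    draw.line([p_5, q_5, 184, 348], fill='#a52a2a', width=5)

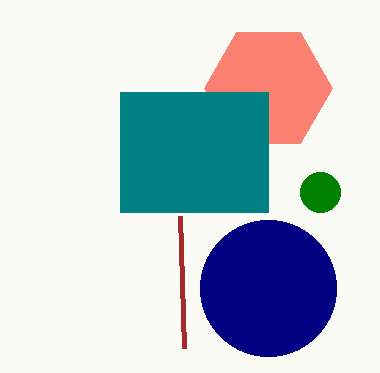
a_1 = 268, b_1 = 88, c_1 = 64, a_2 = 320, b_2 = 192, p_3 = 120, s_3 = 268, t_3 = 212, a_4 = 268, b_4 = 288, c_4 = 68, p_5 = 180, q_5 = 216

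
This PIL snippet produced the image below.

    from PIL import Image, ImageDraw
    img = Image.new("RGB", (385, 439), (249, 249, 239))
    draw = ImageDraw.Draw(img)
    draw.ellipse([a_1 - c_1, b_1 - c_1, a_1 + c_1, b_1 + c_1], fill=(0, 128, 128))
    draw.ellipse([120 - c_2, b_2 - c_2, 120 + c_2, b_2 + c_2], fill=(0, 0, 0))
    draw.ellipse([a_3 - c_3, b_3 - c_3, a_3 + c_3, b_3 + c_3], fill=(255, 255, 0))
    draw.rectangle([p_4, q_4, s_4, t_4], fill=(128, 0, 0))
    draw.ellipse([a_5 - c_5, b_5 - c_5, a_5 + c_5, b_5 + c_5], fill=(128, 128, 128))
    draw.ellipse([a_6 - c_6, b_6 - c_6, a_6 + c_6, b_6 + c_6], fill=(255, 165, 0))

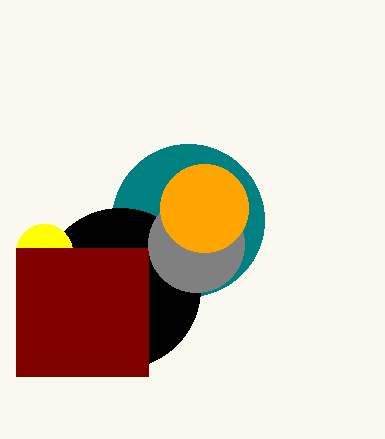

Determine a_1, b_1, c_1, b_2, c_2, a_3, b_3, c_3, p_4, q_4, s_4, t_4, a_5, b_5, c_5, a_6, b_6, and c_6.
a_1 = 188; b_1 = 220; c_1 = 76; b_2 = 288; c_2 = 80; a_3 = 44; b_3 = 252; c_3 = 28; p_4 = 16; q_4 = 248; s_4 = 148; t_4 = 376; a_5 = 196; b_5 = 244; c_5 = 48; a_6 = 204; b_6 = 208; c_6 = 44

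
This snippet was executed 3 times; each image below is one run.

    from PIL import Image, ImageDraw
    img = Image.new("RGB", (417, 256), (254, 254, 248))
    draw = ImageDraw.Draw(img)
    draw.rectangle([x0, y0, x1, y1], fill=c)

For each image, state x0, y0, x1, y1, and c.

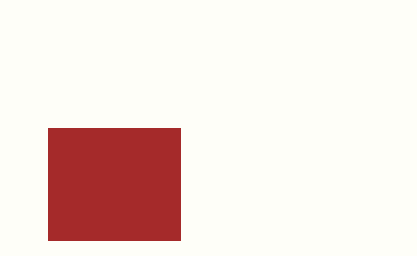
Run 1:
x0 = 48; y0 = 128; x1 = 180; y1 = 240; c = 'brown'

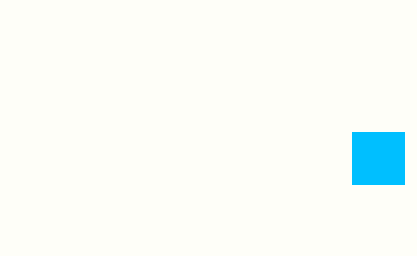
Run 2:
x0 = 352
y0 = 132
x1 = 404
y1 = 184
c = 'deepskyblue'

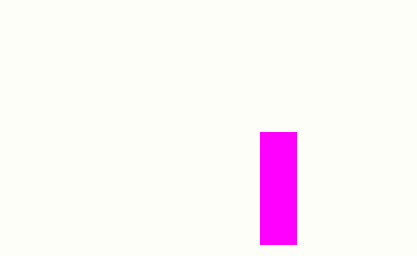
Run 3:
x0 = 260
y0 = 132
x1 = 296
y1 = 244
c = 'magenta'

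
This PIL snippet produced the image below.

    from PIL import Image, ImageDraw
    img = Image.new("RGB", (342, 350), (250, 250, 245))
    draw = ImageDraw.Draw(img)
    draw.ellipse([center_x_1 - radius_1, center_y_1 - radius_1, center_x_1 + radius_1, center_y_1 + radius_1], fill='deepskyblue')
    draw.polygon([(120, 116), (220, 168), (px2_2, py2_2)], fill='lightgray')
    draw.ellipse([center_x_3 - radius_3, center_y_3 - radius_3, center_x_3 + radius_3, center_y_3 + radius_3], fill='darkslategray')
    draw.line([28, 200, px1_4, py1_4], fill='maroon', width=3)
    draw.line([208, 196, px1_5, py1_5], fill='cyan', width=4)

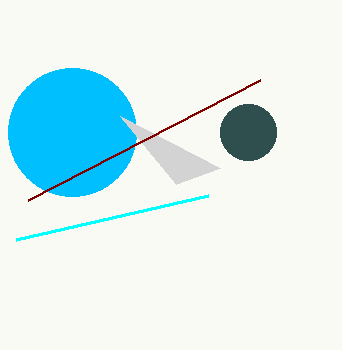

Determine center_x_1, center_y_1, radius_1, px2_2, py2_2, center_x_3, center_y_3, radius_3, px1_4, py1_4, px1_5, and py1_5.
center_x_1 = 72
center_y_1 = 132
radius_1 = 64
px2_2 = 176
py2_2 = 184
center_x_3 = 248
center_y_3 = 132
radius_3 = 28
px1_4 = 260
py1_4 = 80
px1_5 = 16
py1_5 = 240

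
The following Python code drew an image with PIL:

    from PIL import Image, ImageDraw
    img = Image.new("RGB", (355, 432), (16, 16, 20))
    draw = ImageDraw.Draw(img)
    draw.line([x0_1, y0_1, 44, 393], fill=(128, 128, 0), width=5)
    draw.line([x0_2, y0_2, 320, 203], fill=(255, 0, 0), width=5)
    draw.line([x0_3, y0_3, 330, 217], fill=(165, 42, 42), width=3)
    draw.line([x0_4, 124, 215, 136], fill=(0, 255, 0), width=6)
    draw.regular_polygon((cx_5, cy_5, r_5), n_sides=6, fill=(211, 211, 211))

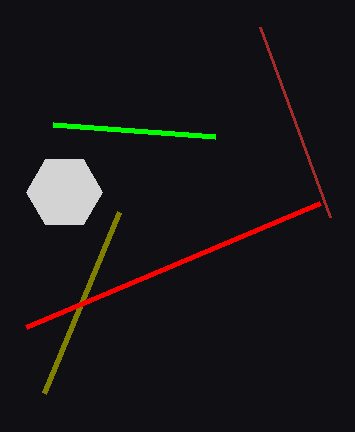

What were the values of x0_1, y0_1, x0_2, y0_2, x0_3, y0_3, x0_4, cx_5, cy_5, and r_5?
x0_1 = 119, y0_1 = 212, x0_2 = 26, y0_2 = 327, x0_3 = 260, y0_3 = 27, x0_4 = 53, cx_5 = 64, cy_5 = 192, r_5 = 38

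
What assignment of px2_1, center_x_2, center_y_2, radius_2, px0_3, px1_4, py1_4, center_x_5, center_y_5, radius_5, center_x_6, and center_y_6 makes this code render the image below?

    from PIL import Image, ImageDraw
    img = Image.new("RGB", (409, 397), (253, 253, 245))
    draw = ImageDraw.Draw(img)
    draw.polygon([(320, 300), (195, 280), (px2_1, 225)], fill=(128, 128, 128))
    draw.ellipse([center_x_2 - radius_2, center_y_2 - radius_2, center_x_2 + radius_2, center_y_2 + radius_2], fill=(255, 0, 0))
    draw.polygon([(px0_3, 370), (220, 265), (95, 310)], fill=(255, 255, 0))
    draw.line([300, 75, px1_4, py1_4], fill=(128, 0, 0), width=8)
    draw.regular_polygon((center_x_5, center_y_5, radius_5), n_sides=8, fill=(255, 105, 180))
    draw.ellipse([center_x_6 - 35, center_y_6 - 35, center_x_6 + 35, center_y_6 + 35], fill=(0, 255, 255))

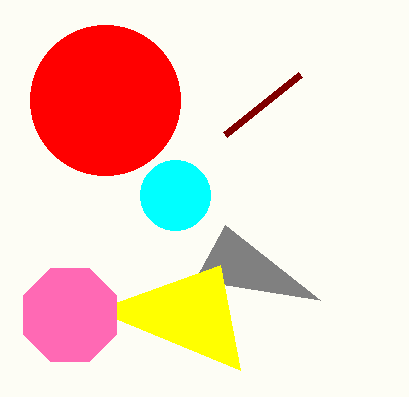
px2_1 = 225
center_x_2 = 105
center_y_2 = 100
radius_2 = 75
px0_3 = 240
px1_4 = 225
py1_4 = 135
center_x_5 = 70
center_y_5 = 315
radius_5 = 50
center_x_6 = 175
center_y_6 = 195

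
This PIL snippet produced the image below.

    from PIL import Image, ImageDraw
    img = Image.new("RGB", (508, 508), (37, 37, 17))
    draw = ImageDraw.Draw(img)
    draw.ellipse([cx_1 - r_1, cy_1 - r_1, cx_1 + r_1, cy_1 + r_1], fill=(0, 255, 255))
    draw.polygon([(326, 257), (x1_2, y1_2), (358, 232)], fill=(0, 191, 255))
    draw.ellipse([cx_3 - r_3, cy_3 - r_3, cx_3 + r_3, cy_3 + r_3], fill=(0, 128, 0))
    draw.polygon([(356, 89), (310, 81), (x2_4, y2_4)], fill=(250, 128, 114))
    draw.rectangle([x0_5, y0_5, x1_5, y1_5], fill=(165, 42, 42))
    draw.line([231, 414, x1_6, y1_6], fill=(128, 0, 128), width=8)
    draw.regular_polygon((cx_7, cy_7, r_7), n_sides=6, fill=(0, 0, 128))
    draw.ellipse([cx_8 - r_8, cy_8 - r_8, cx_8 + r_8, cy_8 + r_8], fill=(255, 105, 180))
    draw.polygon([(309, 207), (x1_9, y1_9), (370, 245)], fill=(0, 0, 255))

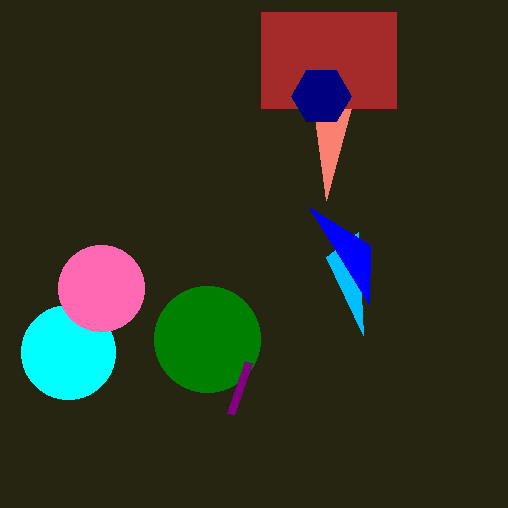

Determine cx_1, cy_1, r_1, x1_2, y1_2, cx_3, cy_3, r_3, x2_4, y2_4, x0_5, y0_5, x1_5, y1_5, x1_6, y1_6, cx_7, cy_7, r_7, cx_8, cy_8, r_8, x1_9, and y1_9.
cx_1 = 68; cy_1 = 352; r_1 = 47; x1_2 = 363; y1_2 = 335; cx_3 = 207; cy_3 = 339; r_3 = 53; x2_4 = 326; y2_4 = 200; x0_5 = 261; y0_5 = 12; x1_5 = 396; y1_5 = 108; x1_6 = 249; y1_6 = 362; cx_7 = 321; cy_7 = 96; r_7 = 30; cx_8 = 101; cy_8 = 288; r_8 = 43; x1_9 = 369; y1_9 = 304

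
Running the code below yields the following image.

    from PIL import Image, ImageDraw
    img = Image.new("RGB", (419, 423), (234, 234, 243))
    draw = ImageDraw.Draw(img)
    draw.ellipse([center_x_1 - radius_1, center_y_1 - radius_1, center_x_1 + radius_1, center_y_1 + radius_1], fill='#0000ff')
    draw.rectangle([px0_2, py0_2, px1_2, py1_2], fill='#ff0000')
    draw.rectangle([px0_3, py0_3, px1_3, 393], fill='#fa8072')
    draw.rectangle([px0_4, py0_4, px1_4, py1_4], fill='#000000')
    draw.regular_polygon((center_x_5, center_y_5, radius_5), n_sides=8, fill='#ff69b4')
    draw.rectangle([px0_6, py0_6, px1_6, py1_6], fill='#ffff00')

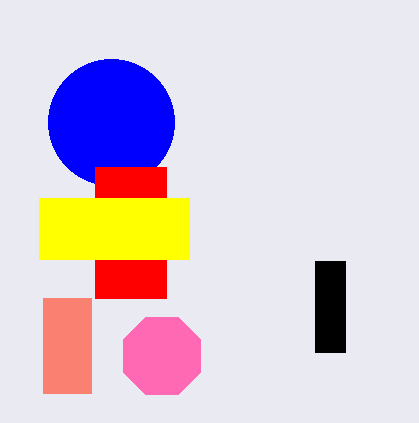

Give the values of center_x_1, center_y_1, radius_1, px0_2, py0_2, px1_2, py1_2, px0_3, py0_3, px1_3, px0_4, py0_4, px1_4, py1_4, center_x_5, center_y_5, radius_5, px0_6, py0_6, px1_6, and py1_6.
center_x_1 = 111, center_y_1 = 122, radius_1 = 63, px0_2 = 95, py0_2 = 167, px1_2 = 166, py1_2 = 298, px0_3 = 43, py0_3 = 298, px1_3 = 91, px0_4 = 315, py0_4 = 261, px1_4 = 345, py1_4 = 352, center_x_5 = 162, center_y_5 = 356, radius_5 = 42, px0_6 = 39, py0_6 = 198, px1_6 = 189, py1_6 = 259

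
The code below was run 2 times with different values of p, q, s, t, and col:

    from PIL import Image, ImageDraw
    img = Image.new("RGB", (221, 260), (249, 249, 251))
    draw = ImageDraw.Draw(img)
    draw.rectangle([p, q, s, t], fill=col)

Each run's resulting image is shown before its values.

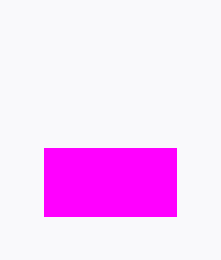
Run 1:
p = 44; q = 148; s = 176; t = 216; col = 'magenta'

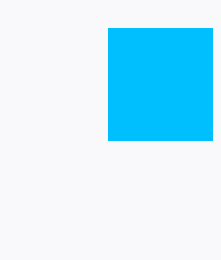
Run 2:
p = 108; q = 28; s = 212; t = 140; col = 'deepskyblue'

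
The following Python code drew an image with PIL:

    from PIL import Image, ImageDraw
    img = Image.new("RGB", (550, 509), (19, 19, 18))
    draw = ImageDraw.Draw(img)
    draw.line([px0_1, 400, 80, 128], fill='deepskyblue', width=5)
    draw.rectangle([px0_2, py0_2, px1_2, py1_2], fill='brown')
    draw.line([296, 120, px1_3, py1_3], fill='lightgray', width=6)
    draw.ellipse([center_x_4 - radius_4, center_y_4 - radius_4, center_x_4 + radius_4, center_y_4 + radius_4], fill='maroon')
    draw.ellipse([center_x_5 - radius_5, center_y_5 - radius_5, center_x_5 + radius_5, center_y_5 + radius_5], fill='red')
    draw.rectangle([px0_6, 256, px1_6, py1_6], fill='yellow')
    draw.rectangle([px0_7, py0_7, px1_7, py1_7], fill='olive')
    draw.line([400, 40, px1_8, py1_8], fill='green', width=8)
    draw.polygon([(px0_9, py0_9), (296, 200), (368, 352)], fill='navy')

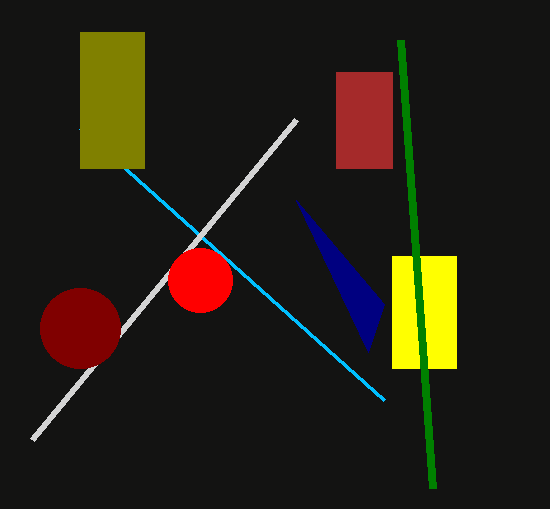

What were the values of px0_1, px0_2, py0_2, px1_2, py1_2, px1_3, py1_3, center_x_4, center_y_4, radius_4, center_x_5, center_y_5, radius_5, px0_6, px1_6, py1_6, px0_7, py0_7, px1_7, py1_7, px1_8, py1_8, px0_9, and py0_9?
px0_1 = 384; px0_2 = 336; py0_2 = 72; px1_2 = 392; py1_2 = 168; px1_3 = 32; py1_3 = 440; center_x_4 = 80; center_y_4 = 328; radius_4 = 40; center_x_5 = 200; center_y_5 = 280; radius_5 = 32; px0_6 = 392; px1_6 = 456; py1_6 = 368; px0_7 = 80; py0_7 = 32; px1_7 = 144; py1_7 = 168; px1_8 = 432; py1_8 = 488; px0_9 = 384; py0_9 = 304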